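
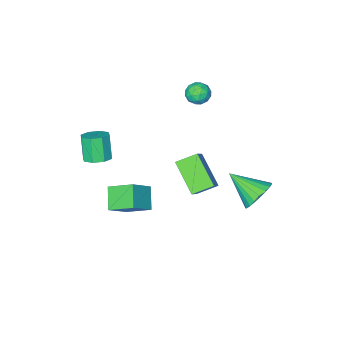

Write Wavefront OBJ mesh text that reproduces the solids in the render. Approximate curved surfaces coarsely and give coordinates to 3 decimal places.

v -2.372 -0.09 2.696
v -1.775 -0.121 2.343
v -1.985 -0.859 3.417
v -1.388 -0.89 3.064
v -1.549 -0.319 3.424
v -1.788 0.156 2.978
v -1.972 -1.136 2.782
v -2.211 -0.661 2.336
v -1.528 -0.768 2.396
v -1.267 -0.263 2.793
v -2.493 -0.717 2.967
v -2.232 -0.212 3.364
v -2.108 -0.039 2.456
v -1.652 -0.941 3.304
v -1.747 -0.606 3.516
v -1.396 -0.624 3.308
v -2.115 0.125 2.83
v -1.764 0.106 2.622
v -1.631 -0.009 3.258
v -1.996 -1.086 3.138
v -1.645 -1.105 2.93
v -2.364 -0.356 2.452
v -2.013 -0.374 2.244
v -2.129 -0.971 2.502
v -1.612 -0.437 2.279
v -1.384 -0.888 2.704
v -1.727 -1.033 2.537
v -1.868 -0.754 2.275
v -1.458 -0.14 2.513
v -1.23 -0.591 2.937
v -1.325 -0.256 3.149
v -1.465 0.023 2.887
v -1.313 -0.52 2.544
v -2.53 -0.389 2.823
v -2.302 -0.84 3.247
v -2.295 -1.003 2.873
v -2.435 -0.724 2.611
v -2.376 -0.092 3.056
v -2.148 -0.543 3.481
v -1.892 -0.226 3.485
v -2.033 0.053 3.223
v -2.447 -0.46 3.216
v 3.449 -1.48 -0.013
v 3.917 -2.024 -0.149
v 3.639 -2.583 1.137
v 3.171 -2.04 1.273
v 4.163 -1.585 0.095
v 3.886 -2.145 1.381
v 3.991 -1.085 0.275
v 3.714 -1.645 1.562
v 3.501 -0.817 0.287
v 3.224 -1.376 1.573
v 2.981 -0.937 0.123
v 2.703 -1.496 1.409
v 2.734 -1.375 -0.121
v 2.457 -1.935 1.165
v 2.906 -1.875 -0.302
v 2.629 -2.435 0.985
v 3.396 -2.144 -0.313
v 3.119 -2.703 0.973
v 0.929 -0.622 -3.072
v 2.11 -0.477 -2.078
v 1.528 0.248 -3.912
v 2.709 0.393 -2.919
v 1.631 -1.753 -3.741
v 2.812 -1.608 -2.748
v 2.23 -0.883 -4.582
v 3.411 -0.738 -3.588
v -2.228 3.924 -2.096
v -1.457 3.872 -2.683
v -1.572 2.416 -1.104
v -1.325 4.12 -2.394
v -1.35 4.334 -2.053
v -1.526 4.477 -1.719
v -1.823 4.524 -1.451
v -2.191 4.468 -1.294
v -2.564 4.317 -1.276
v -2.88 4.099 -1.4
v -3.083 3.85 -1.644
v -3.137 3.614 -1.967
v -3.035 3.431 -2.311
v -2.793 3.334 -2.619
v -2.453 3.338 -2.836
v -2.074 3.444 -2.925
v -1.722 3.633 -2.871
v -0.688 1.389 0.172
v 0.043 1.961 1.039
v -0.493 2.946 -1.019
v 0.238 3.517 -0.152
v 0.262 0.903 -0.308
v 0.993 1.474 0.559
v 0.457 2.459 -1.499
v 1.188 3.031 -0.632
f 1 38 17
f 38 12 41
f 17 41 6
f 38 41 17
f 1 17 13
f 17 6 18
f 13 18 2
f 17 18 13
f 1 13 22
f 13 2 23
f 22 23 8
f 13 23 22
f 1 22 34
f 22 8 37
f 34 37 11
f 22 37 34
f 1 34 38
f 34 11 42
f 38 42 12
f 34 42 38
f 2 18 29
f 18 6 32
f 29 32 10
f 18 32 29
f 6 41 19
f 41 12 40
f 19 40 5
f 41 40 19
f 12 42 39
f 42 11 35
f 39 35 3
f 42 35 39
f 11 37 36
f 37 8 24
f 36 24 7
f 37 24 36
f 8 23 28
f 23 2 25
f 28 25 9
f 23 25 28
f 4 30 16
f 30 10 31
f 16 31 5
f 30 31 16
f 4 16 14
f 16 5 15
f 14 15 3
f 16 15 14
f 4 14 21
f 14 3 20
f 21 20 7
f 14 20 21
f 4 21 26
f 21 7 27
f 26 27 9
f 21 27 26
f 4 26 30
f 26 9 33
f 30 33 10
f 26 33 30
f 5 31 19
f 31 10 32
f 19 32 6
f 31 32 19
f 3 15 39
f 15 5 40
f 39 40 12
f 15 40 39
f 7 20 36
f 20 3 35
f 36 35 11
f 20 35 36
f 9 27 28
f 27 7 24
f 28 24 8
f 27 24 28
f 10 33 29
f 33 9 25
f 29 25 2
f 33 25 29
f 44 43 47
f 44 47 45
f 45 47 48
f 45 48 46
f 47 43 49
f 47 49 48
f 48 49 50
f 48 50 46
f 49 43 51
f 49 51 50
f 50 51 52
f 50 52 46
f 51 43 53
f 51 53 52
f 52 53 54
f 52 54 46
f 53 43 55
f 53 55 54
f 54 55 56
f 54 56 46
f 55 43 57
f 55 57 56
f 56 57 58
f 56 58 46
f 57 43 59
f 57 59 58
f 58 59 60
f 58 60 46
f 59 43 44
f 59 44 60
f 60 44 45
f 60 45 46
f 62 64 61
f 65 62 61
f 61 64 63
f 63 65 61
f 62 68 64
f 66 62 65
f 66 68 62
f 64 68 63
f 67 65 63
f 63 68 67
f 67 66 65
f 68 66 67
f 70 69 72
f 70 72 71
f 72 69 73
f 72 73 71
f 73 69 74
f 73 74 71
f 74 69 75
f 74 75 71
f 75 69 76
f 75 76 71
f 76 69 77
f 76 77 71
f 77 69 78
f 77 78 71
f 78 69 79
f 78 79 71
f 79 69 80
f 79 80 71
f 80 69 81
f 80 81 71
f 81 69 82
f 81 82 71
f 82 69 83
f 82 83 71
f 83 69 84
f 83 84 71
f 84 69 85
f 84 85 71
f 85 69 70
f 85 70 71
f 87 89 86
f 90 87 86
f 86 89 88
f 88 90 86
f 87 93 89
f 91 87 90
f 91 93 87
f 89 93 88
f 92 90 88
f 88 93 92
f 92 91 90
f 93 91 92



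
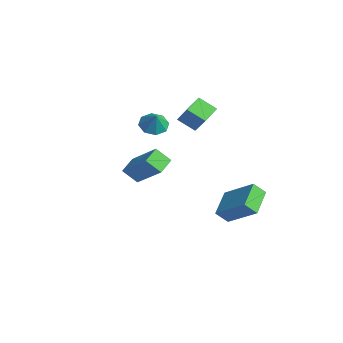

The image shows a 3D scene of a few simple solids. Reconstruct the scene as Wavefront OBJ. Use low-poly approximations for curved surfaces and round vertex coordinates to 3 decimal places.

v -1.653 -1.446 3.057
v -1.009 -1.615 2.614
v -1.087 -1.554 3.923
v -1.066 -1.016 2.726
v -1.466 -0.669 3.032
v -1.977 -0.776 3.353
v -2.298 -1.277 3.5
v -2.241 -1.876 3.389
v -1.84 -2.223 3.083
v -1.33 -2.115 2.762
v -4.643 1.94 2.127
v -3.654 2.055 3.302
v -3.945 2.66 1.469
v -2.956 2.776 2.643
v -4.044 0.984 1.717
v -3.055 1.1 2.891
v -3.346 1.705 1.058
v -2.357 1.82 2.233
v 1.521 1.238 -3.137
v 1.312 0.619 -2.475
v 0.396 2.317 -2.483
v 0.187 1.698 -1.82
v 3.073 2.082 -1.86
v 2.864 1.463 -1.197
v 1.948 3.161 -1.205
v 1.739 2.542 -0.543
v 1.903 -4.73 2.242
v 3.451 -4.165 3.607
v 1.312 -3.931 2.581
v 2.861 -3.365 3.945
v 2.319 -4.115 1.515
v 3.868 -3.549 2.879
v 1.729 -3.315 1.853
v 3.277 -2.75 3.218
f 2 1 4
f 2 4 3
f 4 1 5
f 4 5 3
f 5 1 6
f 5 6 3
f 6 1 7
f 6 7 3
f 7 1 8
f 7 8 3
f 8 1 9
f 8 9 3
f 9 1 10
f 9 10 3
f 10 1 2
f 10 2 3
f 12 14 11
f 15 12 11
f 11 14 13
f 13 15 11
f 12 18 14
f 16 12 15
f 16 18 12
f 14 18 13
f 17 15 13
f 13 18 17
f 17 16 15
f 18 16 17
f 20 22 19
f 23 20 19
f 19 22 21
f 21 23 19
f 20 26 22
f 24 20 23
f 24 26 20
f 22 26 21
f 25 23 21
f 21 26 25
f 25 24 23
f 26 24 25
f 28 30 27
f 31 28 27
f 27 30 29
f 29 31 27
f 28 34 30
f 32 28 31
f 32 34 28
f 30 34 29
f 33 31 29
f 29 34 33
f 33 32 31
f 34 32 33



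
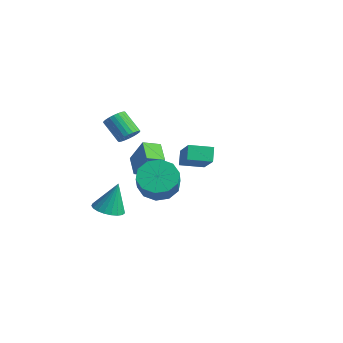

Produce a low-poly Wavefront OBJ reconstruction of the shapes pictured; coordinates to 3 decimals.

v -1.374 -0.886 0.413
v -0.547 -0.707 1.864
v -1.03 0.012 0.105
v -0.203 0.191 1.557
v -0.357 -1.451 -0.097
v 0.47 -1.272 1.355
v -0.013 -0.553 -0.404
v 0.814 -0.374 1.047
v -1.06 -2.577 -2.563
v -0.286 -3.011 -2.495
v -0.9 -2.023 -0.837
v -0.177 -2.678 -2.613
v -0.221 -2.327 -2.721
v -0.41 -2.019 -2.803
v -0.711 -1.808 -2.843
v -1.073 -1.73 -2.834
v -1.432 -1.798 -2.779
v -1.727 -2.001 -2.686
v -1.907 -2.304 -2.572
v -1.94 -2.654 -2.457
v -1.821 -2.991 -2.359
v -1.571 -3.256 -2.297
v -1.232 -3.404 -2.281
v -0.863 -3.409 -2.314
v -0.529 -3.27 -2.39
v -1.751 2.706 -1.554
v -2.188 3.159 -0.815
v -1.004 3.827 -1.8
v -1.44 4.28 -1.062
v -0.26 2 -0.238
v -0.696 2.453 0.5
v 0.488 3.121 -0.485
v 0.051 3.574 0.254
v 2.954 -2.544 1.061
v 3.821 -2.605 0.436
v 4.593 -3.297 1.575
v 3.726 -3.236 2.199
v 3.847 -2.032 0.767
v 4.618 -2.724 1.905
v 3.532 -1.656 1.209
v 4.303 -2.348 2.348
v 2.996 -1.618 1.595
v 3.768 -2.31 2.734
v 2.444 -1.934 1.777
v 3.216 -2.626 2.916
v 2.087 -2.483 1.685
v 2.859 -3.175 2.824
v 2.062 -3.056 1.355
v 2.833 -3.748 2.493
v 2.377 -3.432 0.912
v 3.148 -4.124 2.051
v 2.912 -3.47 0.526
v 3.684 -4.162 1.665
v 3.464 -3.154 0.344
v 4.236 -3.846 1.483
v -0.76 -1.396 2.455
v -0.33 -1.489 2.933
v -1.431 -1.577 3.904
v -1.86 -1.484 3.425
v -0.35 -1.236 2.933
v -1.451 -1.324 3.904
v -0.433 -1.008 2.86
v -1.533 -1.095 3.831
v -0.565 -0.839 2.726
v -1.665 -0.926 3.696
v -0.727 -0.754 2.55
v -1.827 -0.841 3.52
v -0.894 -0.768 2.359
v -1.994 -0.855 3.33
v -1.04 -0.877 2.183
v -2.141 -0.964 3.154
v -1.144 -1.065 2.049
v -2.245 -1.152 3.019
v -1.189 -1.303 1.976
v -2.29 -1.391 2.947
v -1.169 -1.556 1.976
v -2.27 -1.644 2.947
v -1.087 -1.785 2.049
v -2.187 -1.872 3.02
v -0.955 -1.954 2.184
v -2.055 -2.041 3.154
v -0.793 -2.039 2.36
v -1.893 -2.126 3.33
v -0.626 -2.025 2.55
v -1.726 -2.112 3.521
v -0.479 -1.916 2.726
v -1.58 -2.003 3.697
v -0.375 -1.728 2.861
v -1.476 -1.815 3.831
f 2 4 1
f 5 2 1
f 1 4 3
f 3 5 1
f 2 8 4
f 6 2 5
f 6 8 2
f 4 8 3
f 7 5 3
f 3 8 7
f 7 6 5
f 8 6 7
f 10 9 12
f 10 12 11
f 12 9 13
f 12 13 11
f 13 9 14
f 13 14 11
f 14 9 15
f 14 15 11
f 15 9 16
f 15 16 11
f 16 9 17
f 16 17 11
f 17 9 18
f 17 18 11
f 18 9 19
f 18 19 11
f 19 9 20
f 19 20 11
f 20 9 21
f 20 21 11
f 21 9 22
f 21 22 11
f 22 9 23
f 22 23 11
f 23 9 24
f 23 24 11
f 24 9 25
f 24 25 11
f 25 9 10
f 25 10 11
f 27 29 26
f 30 27 26
f 26 29 28
f 28 30 26
f 27 33 29
f 31 27 30
f 31 33 27
f 29 33 28
f 32 30 28
f 28 33 32
f 32 31 30
f 33 31 32
f 35 34 38
f 35 38 36
f 36 38 39
f 36 39 37
f 38 34 40
f 38 40 39
f 39 40 41
f 39 41 37
f 40 34 42
f 40 42 41
f 41 42 43
f 41 43 37
f 42 34 44
f 42 44 43
f 43 44 45
f 43 45 37
f 44 34 46
f 44 46 45
f 45 46 47
f 45 47 37
f 46 34 48
f 46 48 47
f 47 48 49
f 47 49 37
f 48 34 50
f 48 50 49
f 49 50 51
f 49 51 37
f 50 34 52
f 50 52 51
f 51 52 53
f 51 53 37
f 52 34 54
f 52 54 53
f 53 54 55
f 53 55 37
f 54 34 35
f 54 35 55
f 55 35 36
f 55 36 37
f 57 56 60
f 57 60 58
f 58 60 61
f 58 61 59
f 60 56 62
f 60 62 61
f 61 62 63
f 61 63 59
f 62 56 64
f 62 64 63
f 63 64 65
f 63 65 59
f 64 56 66
f 64 66 65
f 65 66 67
f 65 67 59
f 66 56 68
f 66 68 67
f 67 68 69
f 67 69 59
f 68 56 70
f 68 70 69
f 69 70 71
f 69 71 59
f 70 56 72
f 70 72 71
f 71 72 73
f 71 73 59
f 72 56 74
f 72 74 73
f 73 74 75
f 73 75 59
f 74 56 76
f 74 76 75
f 75 76 77
f 75 77 59
f 76 56 78
f 76 78 77
f 77 78 79
f 77 79 59
f 78 56 80
f 78 80 79
f 79 80 81
f 79 81 59
f 80 56 82
f 80 82 81
f 81 82 83
f 81 83 59
f 82 56 84
f 82 84 83
f 83 84 85
f 83 85 59
f 84 56 86
f 84 86 85
f 85 86 87
f 85 87 59
f 86 56 88
f 86 88 87
f 87 88 89
f 87 89 59
f 88 56 57
f 88 57 89
f 89 57 58
f 89 58 59



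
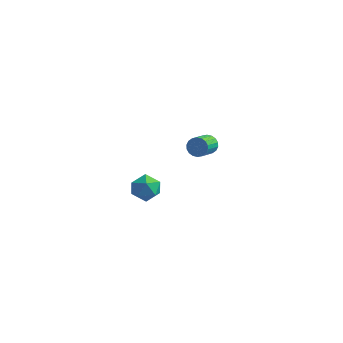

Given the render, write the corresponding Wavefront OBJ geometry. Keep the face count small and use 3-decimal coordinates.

v 2.335 3.355 -3.316
v 2.69 3.554 -2.889
v 2.681 2.423 -2.356
v 2.325 2.225 -2.784
v 2.45 3.601 -2.792
v 2.441 2.47 -2.26
v 2.188 3.6 -2.8
v 2.179 2.469 -2.267
v 1.954 3.55 -2.909
v 1.945 2.419 -2.377
v 1.796 3.462 -3.099
v 1.787 2.331 -2.567
v 1.745 3.353 -3.332
v 1.736 2.222 -2.8
v 1.81 3.244 -3.562
v 1.801 2.113 -3.03
v 1.979 3.157 -3.744
v 1.97 2.026 -3.211
v 2.219 3.11 -3.84
v 2.21 1.979 -3.308
v 2.481 3.111 -3.833
v 2.472 1.98 -3.3
v 2.715 3.161 -3.723
v 2.706 2.03 -3.191
v 2.873 3.249 -3.533
v 2.864 2.118 -3.001
v 2.924 3.358 -3.3
v 2.915 2.227 -2.768
v 2.859 3.467 -3.07
v 2.85 2.336 -2.538
v 2.591 -2.89 -1.615
v 3.162 -3.342 -1.237
v 1.998 -3.998 -2.043
v 2.569 -4.45 -1.665
v 2.024 -4.024 -1.224
v 2.39 -3.34 -0.959
v 2.77 -4 -2.321
v 3.136 -3.316 -2.056
v 3.272 -4.028 -1.673
v 2.811 -4.043 -0.995
v 2.349 -3.297 -2.285
v 1.888 -3.312 -1.607
f 2 1 5
f 2 5 3
f 3 5 6
f 3 6 4
f 5 1 7
f 5 7 6
f 6 7 8
f 6 8 4
f 7 1 9
f 7 9 8
f 8 9 10
f 8 10 4
f 9 1 11
f 9 11 10
f 10 11 12
f 10 12 4
f 11 1 13
f 11 13 12
f 12 13 14
f 12 14 4
f 13 1 15
f 13 15 14
f 14 15 16
f 14 16 4
f 15 1 17
f 15 17 16
f 16 17 18
f 16 18 4
f 17 1 19
f 17 19 18
f 18 19 20
f 18 20 4
f 19 1 21
f 19 21 20
f 20 21 22
f 20 22 4
f 21 1 23
f 21 23 22
f 22 23 24
f 22 24 4
f 23 1 25
f 23 25 24
f 24 25 26
f 24 26 4
f 25 1 27
f 25 27 26
f 26 27 28
f 26 28 4
f 27 1 29
f 27 29 28
f 28 29 30
f 28 30 4
f 29 1 2
f 29 2 30
f 30 2 3
f 30 3 4
f 31 42 36
f 31 36 32
f 31 32 38
f 31 38 41
f 31 41 42
f 32 36 40
f 36 42 35
f 42 41 33
f 41 38 37
f 38 32 39
f 34 40 35
f 34 35 33
f 34 33 37
f 34 37 39
f 34 39 40
f 35 40 36
f 33 35 42
f 37 33 41
f 39 37 38
f 40 39 32



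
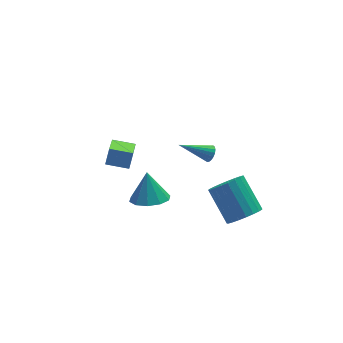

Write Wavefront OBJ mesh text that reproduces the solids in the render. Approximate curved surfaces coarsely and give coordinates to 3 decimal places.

v 1.724 -3.436 -0.702
v 2.55 -3.622 -0.25
v 2.162 -2.07 1.095
v 1.336 -1.884 0.642
v 2.664 -3.355 -0.524
v 2.276 -1.803 0.82
v 2.615 -3.103 -0.83
v 2.227 -1.551 0.515
v 2.413 -2.908 -1.113
v 2.024 -1.356 0.232
v 2.091 -2.804 -1.325
v 1.703 -1.252 0.019
v 1.706 -2.81 -1.43
v 1.317 -1.258 -0.085
v 1.324 -2.924 -1.409
v 0.935 -1.372 -0.064
v 1.011 -3.127 -1.266
v 0.623 -1.574 0.079
v 0.821 -3.382 -1.025
v 0.433 -1.83 0.32
v 0.788 -3.648 -0.728
v 0.4 -2.096 0.616
v 0.917 -3.876 -0.427
v 0.528 -2.324 0.917
v 1.185 -4.029 -0.174
v 0.796 -2.477 1.171
v 1.546 -4.079 -0.012
v 1.158 -2.527 1.333
v 1.938 -4.018 0.031
v 1.55 -2.466 1.376
v 2.293 -3.856 -0.053
v 1.905 -2.304 1.291
v -1.79 3.249 -1.404
v -2.432 1.738 -0.467
v -2.851 3.819 -1.213
v -3.494 2.309 -0.276
v -1.446 3.611 -0.584
v -2.089 2.101 0.353
v -2.508 4.182 -0.393
v -3.15 2.671 0.544
v 1.959 1.865 -0.916
v 2.227 1.933 -0.487
v 0.401 2.275 -0.004
v 2.227 2.14 -0.58
v 2.174 2.293 -0.74
v 2.078 2.361 -0.934
v 1.959 2.33 -1.124
v 1.839 2.208 -1.274
v 1.743 2.018 -1.352
v 1.69 1.797 -1.344
v 1.69 1.59 -1.251
v 1.743 1.438 -1.092
v 1.839 1.37 -0.897
v 1.958 1.4 -0.707
v 2.078 1.522 -0.557
v 2.174 1.712 -0.479
v -2.771 -2.388 1.392
v -2.024 -3.009 1.632
v -2.669 -1.712 2.828
v -1.777 -2.503 1.376
v -1.91 -1.953 1.127
v -2.371 -1.569 0.979
v -2.985 -1.498 0.989
v -3.517 -1.767 1.152
v -3.764 -2.273 1.408
v -3.631 -2.822 1.657
v -3.17 -3.206 1.805
v -2.556 -3.277 1.796
f 2 1 5
f 2 5 3
f 3 5 6
f 3 6 4
f 5 1 7
f 5 7 6
f 6 7 8
f 6 8 4
f 7 1 9
f 7 9 8
f 8 9 10
f 8 10 4
f 9 1 11
f 9 11 10
f 10 11 12
f 10 12 4
f 11 1 13
f 11 13 12
f 12 13 14
f 12 14 4
f 13 1 15
f 13 15 14
f 14 15 16
f 14 16 4
f 15 1 17
f 15 17 16
f 16 17 18
f 16 18 4
f 17 1 19
f 17 19 18
f 18 19 20
f 18 20 4
f 19 1 21
f 19 21 20
f 20 21 22
f 20 22 4
f 21 1 23
f 21 23 22
f 22 23 24
f 22 24 4
f 23 1 25
f 23 25 24
f 24 25 26
f 24 26 4
f 25 1 27
f 25 27 26
f 26 27 28
f 26 28 4
f 27 1 29
f 27 29 28
f 28 29 30
f 28 30 4
f 29 1 31
f 29 31 30
f 30 31 32
f 30 32 4
f 31 1 2
f 31 2 32
f 32 2 3
f 32 3 4
f 34 36 33
f 37 34 33
f 33 36 35
f 35 37 33
f 34 40 36
f 38 34 37
f 38 40 34
f 36 40 35
f 39 37 35
f 35 40 39
f 39 38 37
f 40 38 39
f 42 41 44
f 42 44 43
f 44 41 45
f 44 45 43
f 45 41 46
f 45 46 43
f 46 41 47
f 46 47 43
f 47 41 48
f 47 48 43
f 48 41 49
f 48 49 43
f 49 41 50
f 49 50 43
f 50 41 51
f 50 51 43
f 51 41 52
f 51 52 43
f 52 41 53
f 52 53 43
f 53 41 54
f 53 54 43
f 54 41 55
f 54 55 43
f 55 41 56
f 55 56 43
f 56 41 42
f 56 42 43
f 58 57 60
f 58 60 59
f 60 57 61
f 60 61 59
f 61 57 62
f 61 62 59
f 62 57 63
f 62 63 59
f 63 57 64
f 63 64 59
f 64 57 65
f 64 65 59
f 65 57 66
f 65 66 59
f 66 57 67
f 66 67 59
f 67 57 68
f 67 68 59
f 68 57 58
f 68 58 59



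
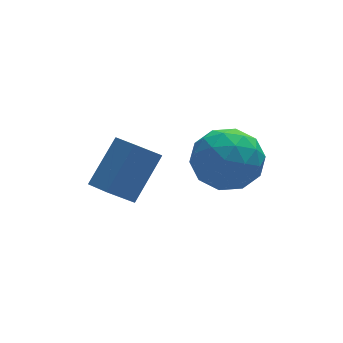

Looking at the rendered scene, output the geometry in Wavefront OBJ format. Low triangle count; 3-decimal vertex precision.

v 1.308 0.681 -0.597
v 2.08 0.018 -0.997
v 0.06 -0.458 -1.123
v 0.832 -1.121 -1.523
v 0.733 -0.986 -0.442
v 1.504 -0.282 -0.117
v 0.636 -0.158 -2.003
v 1.407 0.546 -1.678
v 1.665 -0.5 -1.866
v 1.725 -1.012 -0.901
v 0.415 0.572 -1.219
v 0.475 0.06 -0.254
v 1.804 0.449 -0.751
v 0.336 -0.889 -1.369
v 0.278 -0.81 -0.734
v 0.732 -1.199 -0.969
v 1.465 0.273 -0.234
v 1.919 -0.117 -0.469
v 1.127 -0.706 -0.143
v 0.221 -0.323 -1.651
v 0.675 -0.713 -1.886
v 1.408 0.759 -1.151
v 1.862 0.37 -1.386
v 1.013 0.266 -1.977
v 2.014 -0.245 -1.496
v 1.28 -0.914 -1.805
v 1.164 -0.348 -2.088
v 1.618 0.065 -1.897
v 2.049 -0.546 -0.929
v 1.315 -1.215 -1.238
v 1.257 -1.135 -0.603
v 1.71 -0.722 -0.412
v 1.805 -0.85 -1.44
v 0.825 0.775 -0.882
v 0.091 0.106 -1.191
v 0.43 0.282 -1.708
v 0.883 0.695 -1.517
v 0.86 0.474 -0.315
v 0.126 -0.195 -0.624
v 0.522 -0.505 -0.223
v 0.976 -0.092 -0.032
v 0.335 0.41 -0.68
v -2.209 0.247 -2.04
v -1.207 0.971 -0.816
v -2.509 1.136 -2.321
v -1.507 1.861 -1.097
v -1.413 0.299 -2.723
v -0.411 1.024 -1.499
v -1.713 1.189 -3.004
v -0.711 1.913 -1.78
f 1 38 17
f 38 12 41
f 17 41 6
f 38 41 17
f 1 17 13
f 17 6 18
f 13 18 2
f 17 18 13
f 1 13 22
f 13 2 23
f 22 23 8
f 13 23 22
f 1 22 34
f 22 8 37
f 34 37 11
f 22 37 34
f 1 34 38
f 34 11 42
f 38 42 12
f 34 42 38
f 2 18 29
f 18 6 32
f 29 32 10
f 18 32 29
f 6 41 19
f 41 12 40
f 19 40 5
f 41 40 19
f 12 42 39
f 42 11 35
f 39 35 3
f 42 35 39
f 11 37 36
f 37 8 24
f 36 24 7
f 37 24 36
f 8 23 28
f 23 2 25
f 28 25 9
f 23 25 28
f 4 30 16
f 30 10 31
f 16 31 5
f 30 31 16
f 4 16 14
f 16 5 15
f 14 15 3
f 16 15 14
f 4 14 21
f 14 3 20
f 21 20 7
f 14 20 21
f 4 21 26
f 21 7 27
f 26 27 9
f 21 27 26
f 4 26 30
f 26 9 33
f 30 33 10
f 26 33 30
f 5 31 19
f 31 10 32
f 19 32 6
f 31 32 19
f 3 15 39
f 15 5 40
f 39 40 12
f 15 40 39
f 7 20 36
f 20 3 35
f 36 35 11
f 20 35 36
f 9 27 28
f 27 7 24
f 28 24 8
f 27 24 28
f 10 33 29
f 33 9 25
f 29 25 2
f 33 25 29
f 44 46 43
f 47 44 43
f 43 46 45
f 45 47 43
f 44 50 46
f 48 44 47
f 48 50 44
f 46 50 45
f 49 47 45
f 45 50 49
f 49 48 47
f 50 48 49



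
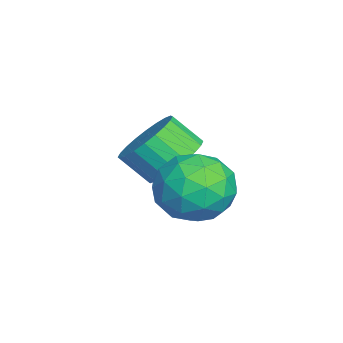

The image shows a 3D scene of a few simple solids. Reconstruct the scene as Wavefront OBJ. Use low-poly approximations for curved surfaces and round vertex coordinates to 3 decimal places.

v 0.347 3.909 2.237
v 1.019 3.349 1.48
v 0.261 2.371 3.3
v 0.933 1.811 2.543
v 1.374 2.665 3.186
v 1.427 3.616 2.529
v -0.147 2.104 2.251
v -0.094 3.055 1.594
v 0.714 2.233 1.489
v 1.654 2.58 2.067
v -0.374 3.14 2.713
v 0.566 3.487 3.291
v 0.691 3.764 1.765
v 0.589 1.956 3.015
v 0.849 2.458 3.392
v 1.243 2.129 2.948
v 0.93 3.921 2.382
v 1.325 3.592 1.937
v 1.534 3.19 2.94
v -0.045 2.128 2.843
v 0.35 1.799 2.398
v 0.037 3.591 1.832
v 0.431 3.262 1.388
v -0.254 2.53 1.84
v 0.906 2.779 1.326
v 0.855 1.875 1.95
v 0.221 2.047 1.778
v 0.252 2.606 1.392
v 1.459 2.983 1.666
v 1.408 2.079 2.29
v 1.667 2.581 2.668
v 1.698 3.14 2.282
v 1.279 2.327 1.67
v -0.128 3.641 2.49
v -0.179 2.737 3.114
v -0.418 2.58 2.498
v -0.387 3.139 2.112
v 0.425 3.845 2.83
v 0.374 2.941 3.454
v 1.028 3.114 3.388
v 1.059 3.673 3.002
v 0.001 3.393 3.11
v -1.438 2.278 2.101
v -0.597 1.807 1.835
v -0.801 0.991 2.634
v -1.642 1.462 2.899
v -0.465 2.047 2.113
v -0.669 1.231 2.912
v -0.482 2.322 2.39
v -0.686 1.506 3.189
v -0.644 2.59 2.622
v -0.848 1.774 3.421
v -0.927 2.811 2.775
v -1.131 1.995 3.574
v -1.288 2.95 2.825
v -1.492 2.134 3.624
v -1.672 2.987 2.765
v -1.876 2.172 3.564
v -2.02 2.917 2.604
v -2.224 2.101 3.403
v -2.279 2.749 2.366
v -2.483 1.933 3.165
v -2.411 2.509 2.088
v -2.615 1.693 2.887
v -2.394 2.234 1.811
v -2.598 1.418 2.61
v -2.232 1.966 1.579
v -2.436 1.15 2.378
v -1.949 1.745 1.426
v -2.153 0.929 2.225
v -1.588 1.606 1.376
v -1.792 0.79 2.175
v -1.204 1.568 1.436
v -1.408 0.753 2.235
v -0.856 1.639 1.597
v -1.06 0.823 2.396
f 1 38 17
f 38 12 41
f 17 41 6
f 38 41 17
f 1 17 13
f 17 6 18
f 13 18 2
f 17 18 13
f 1 13 22
f 13 2 23
f 22 23 8
f 13 23 22
f 1 22 34
f 22 8 37
f 34 37 11
f 22 37 34
f 1 34 38
f 34 11 42
f 38 42 12
f 34 42 38
f 2 18 29
f 18 6 32
f 29 32 10
f 18 32 29
f 6 41 19
f 41 12 40
f 19 40 5
f 41 40 19
f 12 42 39
f 42 11 35
f 39 35 3
f 42 35 39
f 11 37 36
f 37 8 24
f 36 24 7
f 37 24 36
f 8 23 28
f 23 2 25
f 28 25 9
f 23 25 28
f 4 30 16
f 30 10 31
f 16 31 5
f 30 31 16
f 4 16 14
f 16 5 15
f 14 15 3
f 16 15 14
f 4 14 21
f 14 3 20
f 21 20 7
f 14 20 21
f 4 21 26
f 21 7 27
f 26 27 9
f 21 27 26
f 4 26 30
f 26 9 33
f 30 33 10
f 26 33 30
f 5 31 19
f 31 10 32
f 19 32 6
f 31 32 19
f 3 15 39
f 15 5 40
f 39 40 12
f 15 40 39
f 7 20 36
f 20 3 35
f 36 35 11
f 20 35 36
f 9 27 28
f 27 7 24
f 28 24 8
f 27 24 28
f 10 33 29
f 33 9 25
f 29 25 2
f 33 25 29
f 44 43 47
f 44 47 45
f 45 47 48
f 45 48 46
f 47 43 49
f 47 49 48
f 48 49 50
f 48 50 46
f 49 43 51
f 49 51 50
f 50 51 52
f 50 52 46
f 51 43 53
f 51 53 52
f 52 53 54
f 52 54 46
f 53 43 55
f 53 55 54
f 54 55 56
f 54 56 46
f 55 43 57
f 55 57 56
f 56 57 58
f 56 58 46
f 57 43 59
f 57 59 58
f 58 59 60
f 58 60 46
f 59 43 61
f 59 61 60
f 60 61 62
f 60 62 46
f 61 43 63
f 61 63 62
f 62 63 64
f 62 64 46
f 63 43 65
f 63 65 64
f 64 65 66
f 64 66 46
f 65 43 67
f 65 67 66
f 66 67 68
f 66 68 46
f 67 43 69
f 67 69 68
f 68 69 70
f 68 70 46
f 69 43 71
f 69 71 70
f 70 71 72
f 70 72 46
f 71 43 73
f 71 73 72
f 72 73 74
f 72 74 46
f 73 43 75
f 73 75 74
f 74 75 76
f 74 76 46
f 75 43 44
f 75 44 76
f 76 44 45
f 76 45 46



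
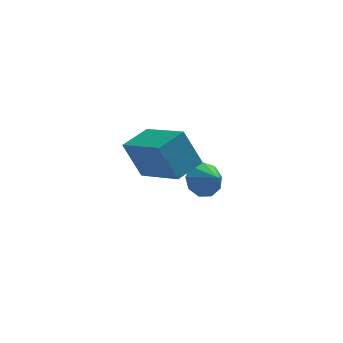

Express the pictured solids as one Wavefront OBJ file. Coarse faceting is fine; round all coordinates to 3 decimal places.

v -1.143 4.034 -2.426
v -0.399 4.43 -2.539
v -0.657 3.286 -1.854
v -0.659 4.629 -2.059
v -1.146 4.55 -1.751
v -1.631 4.229 -1.759
v -1.887 3.817 -2.079
v -1.795 3.507 -2.562
v -1.398 3.443 -2.982
v -0.881 3.656 -3.142
v -0.486 4.046 -2.967
v -2.636 -1.452 1.315
v -3.297 -1.205 2.817
v -3.833 0.163 0.523
v -4.494 0.41 2.025
v -1.686 -0.61 1.595
v -2.347 -0.363 3.097
v -2.883 1.005 0.803
v -3.544 1.252 2.305
f 2 1 4
f 2 4 3
f 4 1 5
f 4 5 3
f 5 1 6
f 5 6 3
f 6 1 7
f 6 7 3
f 7 1 8
f 7 8 3
f 8 1 9
f 8 9 3
f 9 1 10
f 9 10 3
f 10 1 11
f 10 11 3
f 11 1 2
f 11 2 3
f 13 15 12
f 16 13 12
f 12 15 14
f 14 16 12
f 13 19 15
f 17 13 16
f 17 19 13
f 15 19 14
f 18 16 14
f 14 19 18
f 18 17 16
f 19 17 18



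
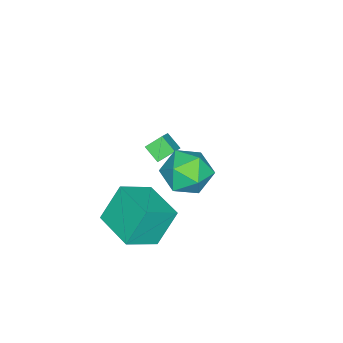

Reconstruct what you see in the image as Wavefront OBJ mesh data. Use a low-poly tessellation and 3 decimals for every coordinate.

v 3.046 2.093 2.219
v 3.808 1.268 2.721
v 1.592 1.492 3.439
v 2.354 0.667 3.941
v 2.538 1.869 4.131
v 3.436 2.24 3.376
v 1.964 0.52 2.784
v 2.862 0.891 2.029
v 3.139 0.296 3.07
v 3.494 1.129 3.902
v 1.906 1.631 2.258
v 2.261 2.464 3.09
v -2.585 -2.99 -1.727
v -3.128 -2.391 -1.156
v -2.319 -2.217 -2.285
v -2.861 -1.618 -1.714
v -1.619 -2.802 -1.006
v -2.161 -2.203 -0.435
v -1.352 -2.029 -1.564
v -1.895 -1.43 -0.993
v 0.493 -1.432 -1.452
v 1.873 -2.244 -0.466
v 1.585 0.409 -1.462
v 2.964 -0.404 -0.476
v 1.396 -1.976 -3.164
v 2.775 -2.789 -2.178
v 2.487 -0.136 -3.174
v 3.867 -0.948 -2.188
f 1 12 6
f 1 6 2
f 1 2 8
f 1 8 11
f 1 11 12
f 2 6 10
f 6 12 5
f 12 11 3
f 11 8 7
f 8 2 9
f 4 10 5
f 4 5 3
f 4 3 7
f 4 7 9
f 4 9 10
f 5 10 6
f 3 5 12
f 7 3 11
f 9 7 8
f 10 9 2
f 14 16 13
f 17 14 13
f 13 16 15
f 15 17 13
f 14 20 16
f 18 14 17
f 18 20 14
f 16 20 15
f 19 17 15
f 15 20 19
f 19 18 17
f 20 18 19
f 22 24 21
f 25 22 21
f 21 24 23
f 23 25 21
f 22 28 24
f 26 22 25
f 26 28 22
f 24 28 23
f 27 25 23
f 23 28 27
f 27 26 25
f 28 26 27



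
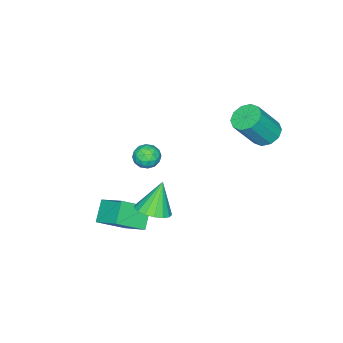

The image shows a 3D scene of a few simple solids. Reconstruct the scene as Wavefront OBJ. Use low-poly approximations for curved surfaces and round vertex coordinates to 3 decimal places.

v -3.299 3.34 1.639
v -2.706 3.999 1.484
v -1.607 3.418 3.226
v -2.201 2.76 3.381
v -3.109 4.204 1.807
v -2.011 3.623 3.549
v -3.586 4.079 2.066
v -2.487 3.498 3.808
v -3.953 3.672 2.161
v -2.854 3.092 3.904
v -4.07 3.139 2.058
v -2.971 2.558 3.8
v -3.893 2.682 1.794
v -2.794 2.101 3.536
v -3.489 2.477 1.471
v -2.391 1.896 3.213
v -3.013 2.602 1.212
v -1.914 2.021 2.954
v -2.646 3.008 1.116
v -1.547 2.428 2.859
v -2.529 3.542 1.22
v -1.43 2.961 2.962
v 3.275 0.885 -1.155
v 3.991 1.469 -0.83
v 2.465 0.915 0.575
v 3.666 1.768 -0.988
v 3.251 1.864 -1.183
v 2.841 1.736 -1.373
v 2.531 1.413 -1.512
v 2.391 0.969 -1.57
v 2.454 0.506 -1.532
v 2.704 0.129 -1.408
v 3.086 -0.074 -1.226
v 3.51 -0.058 -1.028
v 3.881 0.174 -0.859
v 4.113 0.569 -0.757
v 4.153 1.036 -0.747
v 1.278 -2.019 -3.764
v 1.61 -0.471 -2.825
v 2.265 -1.66 -4.705
v 2.597 -0.113 -3.766
v 2.563 -2.907 -2.754
v 2.895 -1.36 -1.815
v 3.55 -2.549 -3.695
v 3.882 -1.001 -2.756
v -2.452 -2.829 -3.136
v -1.642 -2.992 -3.222
v -2.538 -3.768 -2.178
v -1.728 -3.931 -2.264
v -1.974 -3.207 -1.938
v -1.921 -2.627 -2.53
v -2.259 -4.133 -2.87
v -2.206 -3.553 -3.462
v -1.523 -3.797 -3.058
v -1.347 -3.226 -2.482
v -2.833 -3.534 -2.918
v -2.657 -2.963 -2.342
v -2.039 -2.828 -3.263
v -2.141 -3.932 -2.137
v -2.285 -3.507 -1.945
v -1.809 -3.602 -1.996
v -2.203 -2.614 -2.856
v -1.727 -2.709 -2.907
v -1.923 -2.836 -2.152
v -2.453 -4.051 -2.493
v -1.977 -4.146 -2.544
v -2.371 -3.158 -3.404
v -1.895 -3.253 -3.455
v -2.257 -3.924 -3.248
v -1.493 -3.397 -3.217
v -1.544 -3.949 -2.654
v -1.856 -4.068 -3.01
v -1.825 -3.727 -3.358
v -1.39 -3.061 -2.879
v -1.44 -3.613 -2.315
v -1.585 -3.188 -2.124
v -1.554 -2.847 -2.472
v -1.32 -3.535 -2.782
v -2.74 -3.147 -3.085
v -2.79 -3.699 -2.521
v -2.626 -3.913 -2.928
v -2.595 -3.572 -3.276
v -2.636 -2.811 -2.746
v -2.687 -3.363 -2.183
v -2.355 -3.033 -2.042
v -2.324 -2.692 -2.39
v -2.86 -3.225 -2.618
f 2 1 5
f 2 5 3
f 3 5 6
f 3 6 4
f 5 1 7
f 5 7 6
f 6 7 8
f 6 8 4
f 7 1 9
f 7 9 8
f 8 9 10
f 8 10 4
f 9 1 11
f 9 11 10
f 10 11 12
f 10 12 4
f 11 1 13
f 11 13 12
f 12 13 14
f 12 14 4
f 13 1 15
f 13 15 14
f 14 15 16
f 14 16 4
f 15 1 17
f 15 17 16
f 16 17 18
f 16 18 4
f 17 1 19
f 17 19 18
f 18 19 20
f 18 20 4
f 19 1 21
f 19 21 20
f 20 21 22
f 20 22 4
f 21 1 2
f 21 2 22
f 22 2 3
f 22 3 4
f 24 23 26
f 24 26 25
f 26 23 27
f 26 27 25
f 27 23 28
f 27 28 25
f 28 23 29
f 28 29 25
f 29 23 30
f 29 30 25
f 30 23 31
f 30 31 25
f 31 23 32
f 31 32 25
f 32 23 33
f 32 33 25
f 33 23 34
f 33 34 25
f 34 23 35
f 34 35 25
f 35 23 36
f 35 36 25
f 36 23 37
f 36 37 25
f 37 23 24
f 37 24 25
f 39 41 38
f 42 39 38
f 38 41 40
f 40 42 38
f 39 45 41
f 43 39 42
f 43 45 39
f 41 45 40
f 44 42 40
f 40 45 44
f 44 43 42
f 45 43 44
f 46 83 62
f 83 57 86
f 62 86 51
f 83 86 62
f 46 62 58
f 62 51 63
f 58 63 47
f 62 63 58
f 46 58 67
f 58 47 68
f 67 68 53
f 58 68 67
f 46 67 79
f 67 53 82
f 79 82 56
f 67 82 79
f 46 79 83
f 79 56 87
f 83 87 57
f 79 87 83
f 47 63 74
f 63 51 77
f 74 77 55
f 63 77 74
f 51 86 64
f 86 57 85
f 64 85 50
f 86 85 64
f 57 87 84
f 87 56 80
f 84 80 48
f 87 80 84
f 56 82 81
f 82 53 69
f 81 69 52
f 82 69 81
f 53 68 73
f 68 47 70
f 73 70 54
f 68 70 73
f 49 75 61
f 75 55 76
f 61 76 50
f 75 76 61
f 49 61 59
f 61 50 60
f 59 60 48
f 61 60 59
f 49 59 66
f 59 48 65
f 66 65 52
f 59 65 66
f 49 66 71
f 66 52 72
f 71 72 54
f 66 72 71
f 49 71 75
f 71 54 78
f 75 78 55
f 71 78 75
f 50 76 64
f 76 55 77
f 64 77 51
f 76 77 64
f 48 60 84
f 60 50 85
f 84 85 57
f 60 85 84
f 52 65 81
f 65 48 80
f 81 80 56
f 65 80 81
f 54 72 73
f 72 52 69
f 73 69 53
f 72 69 73
f 55 78 74
f 78 54 70
f 74 70 47
f 78 70 74



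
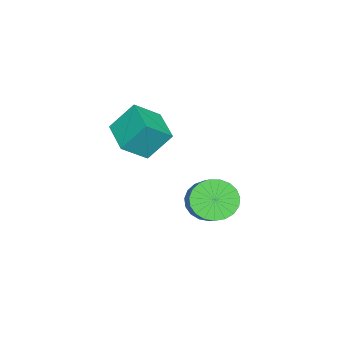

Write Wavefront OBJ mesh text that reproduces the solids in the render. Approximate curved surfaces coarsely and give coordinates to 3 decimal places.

v -3.578 1.306 -4.18
v -3.004 0.882 -4.585
v -2.049 1.431 -3.804
v -2.622 1.854 -3.4
v -3.021 1.17 -4.767
v -2.065 1.719 -3.986
v -3.134 1.481 -4.847
v -2.179 2.03 -4.067
v -3.324 1.762 -4.812
v -2.369 2.311 -4.032
v -3.558 1.964 -4.668
v -2.602 2.513 -3.888
v -3.795 2.053 -4.439
v -2.84 2.601 -3.659
v -3.995 2.012 -4.166
v -3.039 2.56 -3.386
v -4.122 1.849 -3.895
v -3.167 2.397 -3.115
v -4.156 1.592 -3.674
v -3.2 2.14 -2.893
v -4.089 1.285 -3.54
v -3.134 1.834 -2.759
v -3.934 0.982 -3.516
v -2.979 1.531 -2.736
v -3.718 0.735 -3.608
v -2.762 1.284 -2.827
v -3.477 0.587 -3.798
v -2.522 1.136 -3.018
v -3.253 0.563 -4.055
v -2.298 1.112 -3.274
v -3.086 0.667 -4.333
v -2.131 1.216 -3.553
v -2.117 -1.554 -0.481
v -2.479 -0.845 0.496
v -2.793 -0.939 -1.178
v -3.156 -0.23 -0.202
v -1.104 -0.71 -0.718
v -1.467 -0.001 0.258
v -1.781 -0.095 -1.416
v -2.143 0.614 -0.439
f 2 1 5
f 2 5 3
f 3 5 6
f 3 6 4
f 5 1 7
f 5 7 6
f 6 7 8
f 6 8 4
f 7 1 9
f 7 9 8
f 8 9 10
f 8 10 4
f 9 1 11
f 9 11 10
f 10 11 12
f 10 12 4
f 11 1 13
f 11 13 12
f 12 13 14
f 12 14 4
f 13 1 15
f 13 15 14
f 14 15 16
f 14 16 4
f 15 1 17
f 15 17 16
f 16 17 18
f 16 18 4
f 17 1 19
f 17 19 18
f 18 19 20
f 18 20 4
f 19 1 21
f 19 21 20
f 20 21 22
f 20 22 4
f 21 1 23
f 21 23 22
f 22 23 24
f 22 24 4
f 23 1 25
f 23 25 24
f 24 25 26
f 24 26 4
f 25 1 27
f 25 27 26
f 26 27 28
f 26 28 4
f 27 1 29
f 27 29 28
f 28 29 30
f 28 30 4
f 29 1 31
f 29 31 30
f 30 31 32
f 30 32 4
f 31 1 2
f 31 2 32
f 32 2 3
f 32 3 4
f 34 36 33
f 37 34 33
f 33 36 35
f 35 37 33
f 34 40 36
f 38 34 37
f 38 40 34
f 36 40 35
f 39 37 35
f 35 40 39
f 39 38 37
f 40 38 39



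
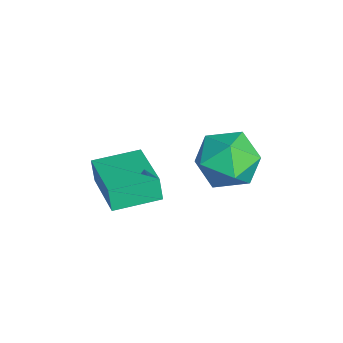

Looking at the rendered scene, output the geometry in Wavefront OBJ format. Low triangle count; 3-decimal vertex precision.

v -4.128 3.156 0.838
v -3.17 3.585 0.494
v -3.87 1.735 -0.214
v -2.912 2.164 -0.558
v -3.015 1.805 0.481
v -3.174 2.683 1.131
v -3.866 2.637 -0.851
v -4.025 3.515 -0.201
v -3.008 3.264 -0.55
v -2.482 2.75 0.273
v -4.558 2.57 0.007
v -4.032 2.056 0.83
v -4.162 -1.196 -1.186
v -4.331 -1.279 -0.378
v -4.497 0.294 -1.104
v -4.667 0.212 -0.296
v -2.253 -0.792 -0.744
v -2.423 -0.874 0.064
v -2.589 0.699 -0.662
v -2.758 0.616 0.146
f 1 12 6
f 1 6 2
f 1 2 8
f 1 8 11
f 1 11 12
f 2 6 10
f 6 12 5
f 12 11 3
f 11 8 7
f 8 2 9
f 4 10 5
f 4 5 3
f 4 3 7
f 4 7 9
f 4 9 10
f 5 10 6
f 3 5 12
f 7 3 11
f 9 7 8
f 10 9 2
f 14 16 13
f 17 14 13
f 13 16 15
f 15 17 13
f 14 20 16
f 18 14 17
f 18 20 14
f 16 20 15
f 19 17 15
f 15 20 19
f 19 18 17
f 20 18 19



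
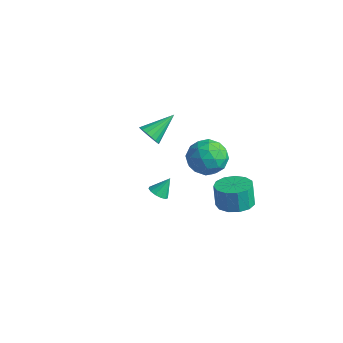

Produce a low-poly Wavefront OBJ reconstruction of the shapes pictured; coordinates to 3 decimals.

v -0.263 0.282 0.616
v 0.5 1.046 0.531
v 0.98 -0.946 0.749
v 1.743 -0.182 0.664
v 1.125 -0.234 1.552
v 0.357 0.524 1.47
v 1.123 -0.424 -0.19
v 0.355 0.334 -0.272
v 1.357 0.609 0.033
v 1.358 0.727 1.11
v 0.122 -0.627 0.17
v 0.123 -0.509 1.247
v 0.009 0.771 0.562
v 1.471 -0.671 0.718
v 1.108 -0.702 1.24
v 1.556 -0.253 1.19
v -0.075 0.465 1.114
v 0.373 0.914 1.064
v 0.741 0.162 1.664
v 1.107 -0.814 0.216
v 1.555 -0.365 0.166
v -0.076 0.353 0.09
v 0.372 0.802 0.04
v 0.739 -0.062 -0.384
v 0.961 0.964 0.22
v 1.692 0.242 0.298
v 1.328 0.1 -0.204
v 0.876 0.546 -0.253
v 0.962 1.033 0.852
v 1.693 0.312 0.93
v 1.33 0.281 1.452
v 0.878 0.727 1.404
v 1.466 0.777 0.56
v -0.213 -0.212 0.35
v 0.518 -0.933 0.428
v 0.602 -0.627 -0.124
v 0.15 -0.181 -0.172
v -0.212 -0.142 0.982
v 0.519 -0.864 1.06
v 0.604 -0.446 1.533
v 0.152 0 1.484
v 0.014 -0.677 0.72
v 2.95 -0.265 -1.198
v 3.867 -0.269 -0.996
v 3.608 -0.159 0.181
v 2.69 -0.155 -0.022
v 3.734 0.238 -1.073
v 3.475 0.348 0.104
v 3.351 0.585 -1.189
v 3.092 0.695 -0.013
v 2.841 0.662 -1.309
v 2.582 0.772 -0.132
v 2.365 0.445 -1.393
v 2.106 0.555 -0.216
v 2.075 0.002 -1.416
v 1.816 0.112 -0.239
v 2.063 -0.525 -1.369
v 1.804 -0.415 -0.193
v 2.332 -0.97 -1.269
v 2.073 -0.86 -0.092
v 2.797 -1.191 -1.146
v 2.538 -1.081 0.031
v 3.311 -1.118 -1.039
v 3.052 -1.008 0.138
v 3.71 -0.774 -0.984
v 3.451 -0.664 0.193
v -3.391 0.143 -0.452
v -2.718 0.13 -0.603
v -3.169 1.637 0.412
v -2.853 0.296 -0.855
v -3.111 0.427 -1.015
v -3.433 0.492 -1.045
v -3.745 0.478 -0.94
v -3.977 0.387 -0.723
v -4.074 0.24 -0.444
v -4.015 0.071 -0.166
v -3.813 -0.082 0.046
v -3.514 -0.183 0.144
v -3.187 -0.209 0.105
v -2.907 -0.155 -0.061
v -2.738 -0.033 -0.316
v 1.211 -3.595 0.635
v 1.735 -3.634 0.561
v 1.369 -2.985 1.425
v 1.645 -3.401 0.399
v 1.417 -3.228 0.312
v 1.124 -3.172 0.327
v 0.859 -3.25 0.44
v 0.706 -3.438 0.615
v 0.713 -3.675 0.796
v 0.879 -3.887 0.926
v 1.15 -4.005 0.964
v 1.441 -3.994 0.897
v 1.659 -3.856 0.747
f 1 38 17
f 38 12 41
f 17 41 6
f 38 41 17
f 1 17 13
f 17 6 18
f 13 18 2
f 17 18 13
f 1 13 22
f 13 2 23
f 22 23 8
f 13 23 22
f 1 22 34
f 22 8 37
f 34 37 11
f 22 37 34
f 1 34 38
f 34 11 42
f 38 42 12
f 34 42 38
f 2 18 29
f 18 6 32
f 29 32 10
f 18 32 29
f 6 41 19
f 41 12 40
f 19 40 5
f 41 40 19
f 12 42 39
f 42 11 35
f 39 35 3
f 42 35 39
f 11 37 36
f 37 8 24
f 36 24 7
f 37 24 36
f 8 23 28
f 23 2 25
f 28 25 9
f 23 25 28
f 4 30 16
f 30 10 31
f 16 31 5
f 30 31 16
f 4 16 14
f 16 5 15
f 14 15 3
f 16 15 14
f 4 14 21
f 14 3 20
f 21 20 7
f 14 20 21
f 4 21 26
f 21 7 27
f 26 27 9
f 21 27 26
f 4 26 30
f 26 9 33
f 30 33 10
f 26 33 30
f 5 31 19
f 31 10 32
f 19 32 6
f 31 32 19
f 3 15 39
f 15 5 40
f 39 40 12
f 15 40 39
f 7 20 36
f 20 3 35
f 36 35 11
f 20 35 36
f 9 27 28
f 27 7 24
f 28 24 8
f 27 24 28
f 10 33 29
f 33 9 25
f 29 25 2
f 33 25 29
f 44 43 47
f 44 47 45
f 45 47 48
f 45 48 46
f 47 43 49
f 47 49 48
f 48 49 50
f 48 50 46
f 49 43 51
f 49 51 50
f 50 51 52
f 50 52 46
f 51 43 53
f 51 53 52
f 52 53 54
f 52 54 46
f 53 43 55
f 53 55 54
f 54 55 56
f 54 56 46
f 55 43 57
f 55 57 56
f 56 57 58
f 56 58 46
f 57 43 59
f 57 59 58
f 58 59 60
f 58 60 46
f 59 43 61
f 59 61 60
f 60 61 62
f 60 62 46
f 61 43 63
f 61 63 62
f 62 63 64
f 62 64 46
f 63 43 65
f 63 65 64
f 64 65 66
f 64 66 46
f 65 43 44
f 65 44 66
f 66 44 45
f 66 45 46
f 68 67 70
f 68 70 69
f 70 67 71
f 70 71 69
f 71 67 72
f 71 72 69
f 72 67 73
f 72 73 69
f 73 67 74
f 73 74 69
f 74 67 75
f 74 75 69
f 75 67 76
f 75 76 69
f 76 67 77
f 76 77 69
f 77 67 78
f 77 78 69
f 78 67 79
f 78 79 69
f 79 67 80
f 79 80 69
f 80 67 81
f 80 81 69
f 81 67 68
f 81 68 69
f 83 82 85
f 83 85 84
f 85 82 86
f 85 86 84
f 86 82 87
f 86 87 84
f 87 82 88
f 87 88 84
f 88 82 89
f 88 89 84
f 89 82 90
f 89 90 84
f 90 82 91
f 90 91 84
f 91 82 92
f 91 92 84
f 92 82 93
f 92 93 84
f 93 82 94
f 93 94 84
f 94 82 83
f 94 83 84



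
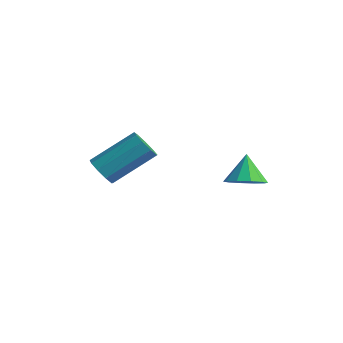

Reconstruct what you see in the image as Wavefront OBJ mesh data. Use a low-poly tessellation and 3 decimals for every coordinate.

v -0.529 0.223 -3.268
v 0.076 0.148 -3.593
v 0.893 1.642 -2.416
v 0.289 1.717 -2.092
v -0.188 0.469 -3.816
v 0.629 1.962 -2.639
v -0.612 0.674 -3.784
v 0.205 2.168 -2.607
v -0.996 0.669 -3.51
v -0.179 2.163 -2.333
v -1.162 0.455 -3.123
v -0.345 1.949 -1.946
v -1.031 0.133 -2.805
v -0.214 1.626 -1.628
v -0.665 -0.148 -2.703
v 0.152 1.346 -1.526
v -0.236 -0.255 -2.866
v 0.582 1.239 -1.689
v 0.057 -0.138 -3.217
v 0.875 1.356 -2.04
v 4.119 2.848 -3.08
v 4.682 2.471 -2.654
v 3.681 3.392 -2.02
v 4.867 2.905 -2.8
v 4.766 3.318 -3.054
v 4.419 3.551 -3.317
v 3.957 3.515 -3.49
v 3.557 3.225 -3.506
v 3.372 2.791 -3.36
v 3.473 2.378 -3.107
v 3.82 2.145 -2.843
v 4.282 2.18 -2.67
f 2 1 5
f 2 5 3
f 3 5 6
f 3 6 4
f 5 1 7
f 5 7 6
f 6 7 8
f 6 8 4
f 7 1 9
f 7 9 8
f 8 9 10
f 8 10 4
f 9 1 11
f 9 11 10
f 10 11 12
f 10 12 4
f 11 1 13
f 11 13 12
f 12 13 14
f 12 14 4
f 13 1 15
f 13 15 14
f 14 15 16
f 14 16 4
f 15 1 17
f 15 17 16
f 16 17 18
f 16 18 4
f 17 1 19
f 17 19 18
f 18 19 20
f 18 20 4
f 19 1 2
f 19 2 20
f 20 2 3
f 20 3 4
f 22 21 24
f 22 24 23
f 24 21 25
f 24 25 23
f 25 21 26
f 25 26 23
f 26 21 27
f 26 27 23
f 27 21 28
f 27 28 23
f 28 21 29
f 28 29 23
f 29 21 30
f 29 30 23
f 30 21 31
f 30 31 23
f 31 21 32
f 31 32 23
f 32 21 22
f 32 22 23



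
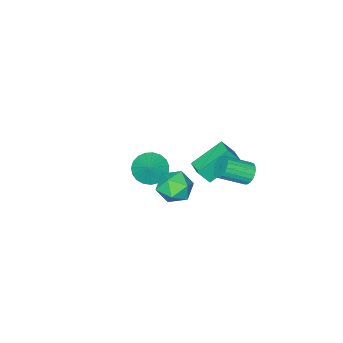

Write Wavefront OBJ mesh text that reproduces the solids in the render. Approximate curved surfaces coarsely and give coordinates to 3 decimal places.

v -3.385 -0.708 -3.914
v -5.009 -0.033 -2.678
v -2.921 0.168 -3.783
v -4.545 0.843 -2.547
v -2.835 -1.143 -2.953
v -4.459 -0.468 -1.717
v -2.371 -0.267 -2.822
v -3.995 0.408 -1.586
v -1.994 -3.355 -4.3
v -1.337 -4.148 -4.309
v -1.366 -2.845 -3.44
v -1.16 -3.883 -4.595
v -1.128 -3.526 -4.83
v -1.245 -3.14 -4.974
v -1.492 -2.791 -5.001
v -1.826 -2.54 -4.906
v -2.188 -2.429 -4.707
v -2.517 -2.479 -4.437
v -2.756 -2.68 -4.144
v -2.863 -2.997 -3.877
v -2.819 -3.377 -3.684
v -2.633 -3.753 -3.597
v -2.336 -4.06 -3.631
v -1.98 -4.245 -3.781
v -1.627 -4.276 -4.021
v 1.918 3.543 1.896
v 2.692 3.874 2.472
v 2.848 2.286 1.368
v 3.622 2.617 1.944
v 2.788 2.229 2.385
v 2.213 3.005 2.711
v 3.327 3.155 1.129
v 2.752 3.931 1.455
v 3.563 3.634 1.998
v 3.23 3.062 2.774
v 2.31 3.098 1.066
v 1.977 2.526 1.842
v -3.269 2.54 -1.646
v -2.944 2.424 -2.244
v -1.766 1.544 -1.431
v -2.091 1.66 -0.834
v -2.822 2.668 -2.156
v -1.644 1.789 -1.344
v -2.778 2.89 -1.98
v -1.599 2.011 -1.168
v -2.818 3.052 -1.746
v -1.639 2.172 -0.934
v -2.936 3.125 -1.495
v -1.758 2.246 -0.683
v -3.112 3.097 -1.27
v -1.934 2.217 -0.458
v -3.315 2.972 -1.11
v -2.137 2.093 -0.298
v -3.511 2.773 -1.043
v -2.332 1.894 -0.231
v -3.664 2.533 -1.08
v -2.485 1.654 -0.268
v -3.749 2.295 -1.215
v -2.57 1.415 -0.403
v -3.751 2.099 -1.424
v -2.573 1.219 -0.612
v -3.67 1.979 -1.672
v -2.492 1.099 -0.86
v -3.52 1.956 -1.915
v -2.341 1.076 -1.103
v -3.326 2.034 -2.112
v -2.147 1.154 -1.3
v -3.122 2.199 -2.228
v -1.944 1.32 -1.416
f 2 4 1
f 5 2 1
f 1 4 3
f 3 5 1
f 2 8 4
f 6 2 5
f 6 8 2
f 4 8 3
f 7 5 3
f 3 8 7
f 7 6 5
f 8 6 7
f 10 9 12
f 10 12 11
f 12 9 13
f 12 13 11
f 13 9 14
f 13 14 11
f 14 9 15
f 14 15 11
f 15 9 16
f 15 16 11
f 16 9 17
f 16 17 11
f 17 9 18
f 17 18 11
f 18 9 19
f 18 19 11
f 19 9 20
f 19 20 11
f 20 9 21
f 20 21 11
f 21 9 22
f 21 22 11
f 22 9 23
f 22 23 11
f 23 9 24
f 23 24 11
f 24 9 25
f 24 25 11
f 25 9 10
f 25 10 11
f 26 37 31
f 26 31 27
f 26 27 33
f 26 33 36
f 26 36 37
f 27 31 35
f 31 37 30
f 37 36 28
f 36 33 32
f 33 27 34
f 29 35 30
f 29 30 28
f 29 28 32
f 29 32 34
f 29 34 35
f 30 35 31
f 28 30 37
f 32 28 36
f 34 32 33
f 35 34 27
f 39 38 42
f 39 42 40
f 40 42 43
f 40 43 41
f 42 38 44
f 42 44 43
f 43 44 45
f 43 45 41
f 44 38 46
f 44 46 45
f 45 46 47
f 45 47 41
f 46 38 48
f 46 48 47
f 47 48 49
f 47 49 41
f 48 38 50
f 48 50 49
f 49 50 51
f 49 51 41
f 50 38 52
f 50 52 51
f 51 52 53
f 51 53 41
f 52 38 54
f 52 54 53
f 53 54 55
f 53 55 41
f 54 38 56
f 54 56 55
f 55 56 57
f 55 57 41
f 56 38 58
f 56 58 57
f 57 58 59
f 57 59 41
f 58 38 60
f 58 60 59
f 59 60 61
f 59 61 41
f 60 38 62
f 60 62 61
f 61 62 63
f 61 63 41
f 62 38 64
f 62 64 63
f 63 64 65
f 63 65 41
f 64 38 66
f 64 66 65
f 65 66 67
f 65 67 41
f 66 38 68
f 66 68 67
f 67 68 69
f 67 69 41
f 68 38 39
f 68 39 69
f 69 39 40
f 69 40 41



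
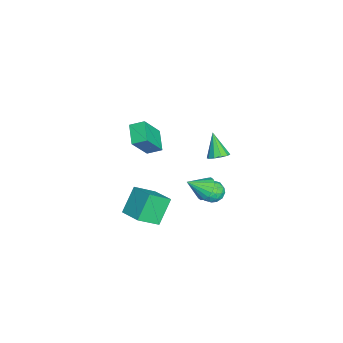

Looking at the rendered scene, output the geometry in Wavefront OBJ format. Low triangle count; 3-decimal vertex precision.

v 1.871 -0.757 1.953
v 0.561 -0.991 2.553
v 1.896 0.156 2.362
v 0.585 -0.078 2.961
v 2.835 -1.582 3.739
v 1.524 -1.816 4.338
v 2.859 -0.669 4.147
v 1.549 -0.903 4.747
v 1.541 -2.351 -4.323
v 0.402 -1.69 -2.843
v 0.87 -1.09 -5.402
v -0.268 -0.429 -3.923
v 2.748 -1.311 -3.857
v 1.61 -0.65 -2.378
v 2.078 -0.05 -4.937
v 0.939 0.611 -3.457
v 0.879 2.737 -2.334
v 1.324 3.234 -1.775
v 1.101 1.583 -1.486
v 0.96 3.26 -1.644
v 0.581 3.183 -1.649
v 0.261 3.018 -1.79
v 0.063 2.797 -2.039
v 0.026 2.564 -2.346
v 0.159 2.366 -2.651
v 0.434 2.241 -2.893
v 0.797 2.215 -3.025
v 1.177 2.292 -3.019
v 1.497 2.457 -2.878
v 1.695 2.678 -2.629
v 1.731 2.91 -2.322
v 1.599 3.109 -2.017
v -0.402 3.892 -3.926
v 0.107 3.393 -4.411
v -1.127 2.767 -3.529
v -0.618 2.268 -4.014
v -0.303 2.646 -3.306
v 0.145 3.34 -3.551
v -1.165 2.82 -4.389
v -0.717 3.514 -4.634
v -0.365 2.73 -4.697
v 0.168 2.622 -4.028
v -1.188 3.538 -3.912
v -0.655 3.43 -3.243
v -0.084 3.741 -4.203
v -0.936 2.419 -3.737
v -0.751 2.641 -3.321
v -0.452 2.348 -3.606
v -0.061 3.71 -3.698
v 0.238 3.417 -3.983
v -0.003 2.978 -3.334
v -1.258 2.743 -3.957
v -0.959 2.45 -4.242
v -0.568 3.812 -4.334
v -0.269 3.519 -4.619
v -1.017 3.182 -4.606
v -0.062 3.058 -4.657
v -0.488 2.397 -4.424
v -0.81 2.721 -4.644
v -0.547 3.13 -4.788
v 0.251 2.995 -4.263
v -0.175 2.334 -4.03
v 0.01 2.556 -3.614
v 0.274 2.964 -3.758
v -0.026 2.605 -4.432
v -0.845 3.826 -3.91
v -1.271 3.165 -3.677
v -1.294 3.196 -4.182
v -1.03 3.604 -4.326
v -0.532 3.763 -3.516
v -0.958 3.102 -3.283
v -0.473 3.03 -3.152
v -0.21 3.439 -3.296
v -0.994 3.555 -3.508
v 1.605 3.488 1.642
v 2.01 2.917 1.763
v 0.635 3.092 3.018
v 2.183 3.256 1.982
v 2.136 3.683 2.072
v 1.886 4.035 1.997
v 1.528 4.179 1.787
v 1.2 4.059 1.521
v 1.027 3.721 1.301
v 1.074 3.294 1.212
v 1.325 2.941 1.287
v 1.682 2.797 1.497
f 2 4 1
f 5 2 1
f 1 4 3
f 3 5 1
f 2 8 4
f 6 2 5
f 6 8 2
f 4 8 3
f 7 5 3
f 3 8 7
f 7 6 5
f 8 6 7
f 10 12 9
f 13 10 9
f 9 12 11
f 11 13 9
f 10 16 12
f 14 10 13
f 14 16 10
f 12 16 11
f 15 13 11
f 11 16 15
f 15 14 13
f 16 14 15
f 18 17 20
f 18 20 19
f 20 17 21
f 20 21 19
f 21 17 22
f 21 22 19
f 22 17 23
f 22 23 19
f 23 17 24
f 23 24 19
f 24 17 25
f 24 25 19
f 25 17 26
f 25 26 19
f 26 17 27
f 26 27 19
f 27 17 28
f 27 28 19
f 28 17 29
f 28 29 19
f 29 17 30
f 29 30 19
f 30 17 31
f 30 31 19
f 31 17 32
f 31 32 19
f 32 17 18
f 32 18 19
f 33 70 49
f 70 44 73
f 49 73 38
f 70 73 49
f 33 49 45
f 49 38 50
f 45 50 34
f 49 50 45
f 33 45 54
f 45 34 55
f 54 55 40
f 45 55 54
f 33 54 66
f 54 40 69
f 66 69 43
f 54 69 66
f 33 66 70
f 66 43 74
f 70 74 44
f 66 74 70
f 34 50 61
f 50 38 64
f 61 64 42
f 50 64 61
f 38 73 51
f 73 44 72
f 51 72 37
f 73 72 51
f 44 74 71
f 74 43 67
f 71 67 35
f 74 67 71
f 43 69 68
f 69 40 56
f 68 56 39
f 69 56 68
f 40 55 60
f 55 34 57
f 60 57 41
f 55 57 60
f 36 62 48
f 62 42 63
f 48 63 37
f 62 63 48
f 36 48 46
f 48 37 47
f 46 47 35
f 48 47 46
f 36 46 53
f 46 35 52
f 53 52 39
f 46 52 53
f 36 53 58
f 53 39 59
f 58 59 41
f 53 59 58
f 36 58 62
f 58 41 65
f 62 65 42
f 58 65 62
f 37 63 51
f 63 42 64
f 51 64 38
f 63 64 51
f 35 47 71
f 47 37 72
f 71 72 44
f 47 72 71
f 39 52 68
f 52 35 67
f 68 67 43
f 52 67 68
f 41 59 60
f 59 39 56
f 60 56 40
f 59 56 60
f 42 65 61
f 65 41 57
f 61 57 34
f 65 57 61
f 76 75 78
f 76 78 77
f 78 75 79
f 78 79 77
f 79 75 80
f 79 80 77
f 80 75 81
f 80 81 77
f 81 75 82
f 81 82 77
f 82 75 83
f 82 83 77
f 83 75 84
f 83 84 77
f 84 75 85
f 84 85 77
f 85 75 86
f 85 86 77
f 86 75 76
f 86 76 77



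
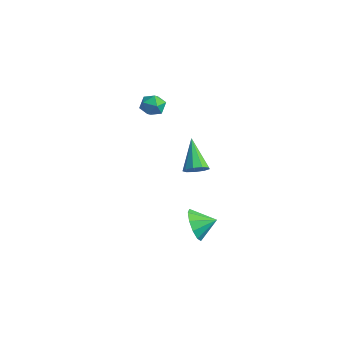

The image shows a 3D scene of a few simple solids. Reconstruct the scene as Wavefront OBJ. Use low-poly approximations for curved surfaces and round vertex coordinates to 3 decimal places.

v -0.715 -3.069 2.997
v -0.457 -2.706 3.529
v 0.217 -3.694 2.971
v 0.475 -3.331 3.503
v -0.065 -3.755 3.603
v -0.641 -3.369 3.618
v 0.401 -3.031 2.882
v -0.175 -2.645 2.897
v 0.233 -2.682 3.457
v -0.055 -3.13 3.903
v -0.185 -3.27 2.597
v -0.473 -3.718 3.043
v 3.556 -3.172 -2.999
v 4.127 -3.217 -3.757
v 4.124 -2.348 -2.621
v 3.684 -2.853 -3.885
v 3.192 -2.611 -3.674
v 2.839 -2.584 -3.206
v 2.761 -2.781 -2.658
v 2.985 -3.128 -2.241
v 3.428 -3.491 -2.114
v 3.92 -3.733 -2.324
v 4.273 -3.76 -2.793
v 4.352 -3.563 -3.34
v 3.845 -3.308 0.951
v 4.27 -2.902 1.178
v 2.675 -2.832 2.289
v 4.018 -2.705 0.888
v 3.686 -2.79 0.628
v 3.427 -3.118 0.519
v 3.364 -3.534 0.611
v 3.526 -3.844 0.863
v 3.837 -3.903 1.155
v 4.151 -3.684 1.352
v 4.322 -3.289 1.361
f 1 12 6
f 1 6 2
f 1 2 8
f 1 8 11
f 1 11 12
f 2 6 10
f 6 12 5
f 12 11 3
f 11 8 7
f 8 2 9
f 4 10 5
f 4 5 3
f 4 3 7
f 4 7 9
f 4 9 10
f 5 10 6
f 3 5 12
f 7 3 11
f 9 7 8
f 10 9 2
f 14 13 16
f 14 16 15
f 16 13 17
f 16 17 15
f 17 13 18
f 17 18 15
f 18 13 19
f 18 19 15
f 19 13 20
f 19 20 15
f 20 13 21
f 20 21 15
f 21 13 22
f 21 22 15
f 22 13 23
f 22 23 15
f 23 13 24
f 23 24 15
f 24 13 14
f 24 14 15
f 26 25 28
f 26 28 27
f 28 25 29
f 28 29 27
f 29 25 30
f 29 30 27
f 30 25 31
f 30 31 27
f 31 25 32
f 31 32 27
f 32 25 33
f 32 33 27
f 33 25 34
f 33 34 27
f 34 25 35
f 34 35 27
f 35 25 26
f 35 26 27



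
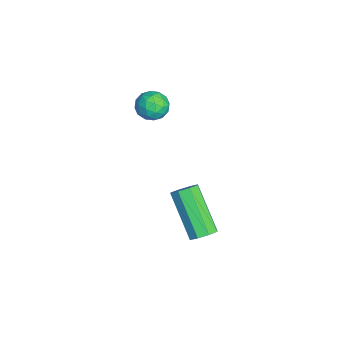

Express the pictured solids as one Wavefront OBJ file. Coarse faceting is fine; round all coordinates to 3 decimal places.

v 4.074 3.1 -4.276
v 4.501 2.859 -3.985
v 3.132 2.218 -2.513
v 2.706 2.46 -2.804
v 4.433 3.273 -3.868
v 3.064 2.632 -2.396
v 4.155 3.587 -3.99
v 2.786 2.946 -2.518
v 3.83 3.615 -4.279
v 2.461 2.974 -2.807
v 3.648 3.342 -4.567
v 2.279 2.701 -3.095
v 3.716 2.928 -4.684
v 2.347 2.287 -3.212
v 3.994 2.614 -4.562
v 2.625 1.973 -3.09
v 4.319 2.586 -4.273
v 2.95 1.945 -2.801
v 1.049 2.008 0.763
v 1.6 1.756 1.078
v 0.74 0.984 0.482
v 1.291 0.732 0.797
v 0.787 1.012 1.163
v 0.978 1.645 1.337
v 1.362 1.095 0.223
v 1.553 1.728 0.397
v 1.794 1.191 0.744
v 1.438 1.14 1.325
v 0.902 1.6 0.235
v 0.546 1.549 0.816
v 1.352 1.972 0.945
v 0.988 0.768 0.615
v 0.692 0.933 0.83
v 1.016 0.784 1.016
v 0.986 1.907 1.097
v 1.31 1.758 1.282
v 0.832 1.321 1.333
v 1.03 0.982 0.278
v 1.354 0.833 0.463
v 1.324 1.956 0.544
v 1.648 1.807 0.73
v 1.508 1.419 0.227
v 1.79 1.492 0.934
v 1.608 0.89 0.769
v 1.65 1.104 0.432
v 1.762 1.476 0.534
v 1.581 1.461 1.276
v 1.399 0.859 1.111
v 1.102 1.024 1.326
v 1.215 1.396 1.428
v 1.694 1.13 1.08
v 0.941 1.881 0.449
v 0.759 1.279 0.284
v 1.125 1.344 0.132
v 1.238 1.716 0.234
v 0.732 1.85 0.791
v 0.55 1.248 0.626
v 0.578 1.264 1.026
v 0.69 1.636 1.128
v 0.646 1.61 0.48
f 2 1 5
f 2 5 3
f 3 5 6
f 3 6 4
f 5 1 7
f 5 7 6
f 6 7 8
f 6 8 4
f 7 1 9
f 7 9 8
f 8 9 10
f 8 10 4
f 9 1 11
f 9 11 10
f 10 11 12
f 10 12 4
f 11 1 13
f 11 13 12
f 12 13 14
f 12 14 4
f 13 1 15
f 13 15 14
f 14 15 16
f 14 16 4
f 15 1 17
f 15 17 16
f 16 17 18
f 16 18 4
f 17 1 2
f 17 2 18
f 18 2 3
f 18 3 4
f 19 56 35
f 56 30 59
f 35 59 24
f 56 59 35
f 19 35 31
f 35 24 36
f 31 36 20
f 35 36 31
f 19 31 40
f 31 20 41
f 40 41 26
f 31 41 40
f 19 40 52
f 40 26 55
f 52 55 29
f 40 55 52
f 19 52 56
f 52 29 60
f 56 60 30
f 52 60 56
f 20 36 47
f 36 24 50
f 47 50 28
f 36 50 47
f 24 59 37
f 59 30 58
f 37 58 23
f 59 58 37
f 30 60 57
f 60 29 53
f 57 53 21
f 60 53 57
f 29 55 54
f 55 26 42
f 54 42 25
f 55 42 54
f 26 41 46
f 41 20 43
f 46 43 27
f 41 43 46
f 22 48 34
f 48 28 49
f 34 49 23
f 48 49 34
f 22 34 32
f 34 23 33
f 32 33 21
f 34 33 32
f 22 32 39
f 32 21 38
f 39 38 25
f 32 38 39
f 22 39 44
f 39 25 45
f 44 45 27
f 39 45 44
f 22 44 48
f 44 27 51
f 48 51 28
f 44 51 48
f 23 49 37
f 49 28 50
f 37 50 24
f 49 50 37
f 21 33 57
f 33 23 58
f 57 58 30
f 33 58 57
f 25 38 54
f 38 21 53
f 54 53 29
f 38 53 54
f 27 45 46
f 45 25 42
f 46 42 26
f 45 42 46
f 28 51 47
f 51 27 43
f 47 43 20
f 51 43 47



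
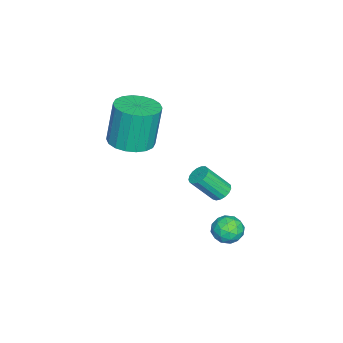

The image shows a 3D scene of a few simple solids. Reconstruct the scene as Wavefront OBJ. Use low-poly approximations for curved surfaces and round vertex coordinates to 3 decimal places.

v 0.246 -3.113 -0.093
v 0.842 -2.26 -0.096
v 0.53 -2.035 2.009
v -0.066 -2.887 2.013
v 0.419 -2.091 -0.177
v 0.107 -1.865 1.928
v -0.038 -2.124 -0.241
v -0.351 -1.898 1.864
v -0.439 -2.352 -0.276
v -0.751 -2.127 1.829
v -0.704 -2.732 -0.274
v -1.017 -2.506 1.831
v -0.781 -3.187 -0.237
v -1.093 -2.961 1.868
v -0.655 -3.627 -0.171
v -0.967 -3.401 1.934
v -0.35 -3.965 -0.089
v -0.662 -3.74 2.016
v 0.073 -4.135 -0.008
v -0.239 -3.909 2.097
v 0.531 -4.102 0.056
v 0.218 -3.876 2.161
v 0.931 -3.873 0.091
v 0.619 -3.648 2.196
v 1.197 -3.494 0.089
v 0.884 -3.268 2.194
v 1.273 -3.039 0.052
v 0.961 -2.813 2.157
v 1.147 -2.599 -0.014
v 0.835 -2.373 2.091
v 2.701 1.475 -0.421
v 3.011 1.206 -0.724
v 3.369 0.336 0.419
v 3.059 0.605 0.721
v 3.154 1.382 -0.635
v 3.513 0.512 0.508
v 3.194 1.579 -0.497
v 3.553 0.709 0.645
v 3.121 1.753 -0.341
v 3.48 0.883 0.801
v 2.951 1.863 -0.204
v 3.31 0.993 0.938
v 2.724 1.884 -0.117
v 3.083 1.014 1.025
v 2.492 1.811 -0.099
v 2.851 0.941 1.043
v 2.307 1.662 -0.155
v 2.666 0.791 0.987
v 2.213 1.469 -0.272
v 2.572 0.599 0.87
v 2.23 1.278 -0.423
v 2.589 0.408 0.719
v 2.355 1.132 -0.574
v 2.714 0.262 0.568
v 2.559 1.065 -0.689
v 2.918 0.195 0.453
v 2.796 1.091 -0.743
v 3.155 0.221 0.399
v 3.697 2.71 -1.582
v 4.111 2.533 -2.151
v 3.829 1.627 -1.149
v 4.243 1.45 -1.718
v 4.488 1.921 -1.223
v 4.406 2.59 -1.491
v 3.534 1.57 -1.809
v 3.452 2.239 -2.077
v 4.01 1.829 -2.291
v 4.6 2.046 -1.929
v 3.34 2.114 -1.371
v 3.93 2.331 -1.009
v 3.892 2.717 -1.904
v 4.048 1.443 -1.396
v 4.192 1.72 -1.105
v 4.435 1.616 -1.439
v 4.066 2.75 -1.516
v 4.309 2.646 -1.851
v 4.531 2.286 -1.305
v 3.631 1.514 -1.449
v 3.874 1.41 -1.784
v 3.505 2.544 -1.861
v 3.748 2.44 -2.195
v 3.409 1.874 -1.995
v 4.076 2.199 -2.321
v 4.154 1.562 -2.067
v 3.737 1.632 -2.121
v 3.689 2.026 -2.278
v 4.423 2.326 -2.108
v 4.501 1.69 -1.854
v 4.645 1.966 -1.563
v 4.597 2.36 -1.72
v 4.364 1.912 -2.191
v 3.439 2.47 -1.446
v 3.517 1.834 -1.192
v 3.343 1.8 -1.58
v 3.295 2.194 -1.737
v 3.786 2.598 -1.233
v 3.864 1.961 -0.979
v 4.251 2.134 -1.022
v 4.203 2.528 -1.179
v 3.576 2.248 -1.109
f 2 1 5
f 2 5 3
f 3 5 6
f 3 6 4
f 5 1 7
f 5 7 6
f 6 7 8
f 6 8 4
f 7 1 9
f 7 9 8
f 8 9 10
f 8 10 4
f 9 1 11
f 9 11 10
f 10 11 12
f 10 12 4
f 11 1 13
f 11 13 12
f 12 13 14
f 12 14 4
f 13 1 15
f 13 15 14
f 14 15 16
f 14 16 4
f 15 1 17
f 15 17 16
f 16 17 18
f 16 18 4
f 17 1 19
f 17 19 18
f 18 19 20
f 18 20 4
f 19 1 21
f 19 21 20
f 20 21 22
f 20 22 4
f 21 1 23
f 21 23 22
f 22 23 24
f 22 24 4
f 23 1 25
f 23 25 24
f 24 25 26
f 24 26 4
f 25 1 27
f 25 27 26
f 26 27 28
f 26 28 4
f 27 1 29
f 27 29 28
f 28 29 30
f 28 30 4
f 29 1 2
f 29 2 30
f 30 2 3
f 30 3 4
f 32 31 35
f 32 35 33
f 33 35 36
f 33 36 34
f 35 31 37
f 35 37 36
f 36 37 38
f 36 38 34
f 37 31 39
f 37 39 38
f 38 39 40
f 38 40 34
f 39 31 41
f 39 41 40
f 40 41 42
f 40 42 34
f 41 31 43
f 41 43 42
f 42 43 44
f 42 44 34
f 43 31 45
f 43 45 44
f 44 45 46
f 44 46 34
f 45 31 47
f 45 47 46
f 46 47 48
f 46 48 34
f 47 31 49
f 47 49 48
f 48 49 50
f 48 50 34
f 49 31 51
f 49 51 50
f 50 51 52
f 50 52 34
f 51 31 53
f 51 53 52
f 52 53 54
f 52 54 34
f 53 31 55
f 53 55 54
f 54 55 56
f 54 56 34
f 55 31 57
f 55 57 56
f 56 57 58
f 56 58 34
f 57 31 32
f 57 32 58
f 58 32 33
f 58 33 34
f 59 96 75
f 96 70 99
f 75 99 64
f 96 99 75
f 59 75 71
f 75 64 76
f 71 76 60
f 75 76 71
f 59 71 80
f 71 60 81
f 80 81 66
f 71 81 80
f 59 80 92
f 80 66 95
f 92 95 69
f 80 95 92
f 59 92 96
f 92 69 100
f 96 100 70
f 92 100 96
f 60 76 87
f 76 64 90
f 87 90 68
f 76 90 87
f 64 99 77
f 99 70 98
f 77 98 63
f 99 98 77
f 70 100 97
f 100 69 93
f 97 93 61
f 100 93 97
f 69 95 94
f 95 66 82
f 94 82 65
f 95 82 94
f 66 81 86
f 81 60 83
f 86 83 67
f 81 83 86
f 62 88 74
f 88 68 89
f 74 89 63
f 88 89 74
f 62 74 72
f 74 63 73
f 72 73 61
f 74 73 72
f 62 72 79
f 72 61 78
f 79 78 65
f 72 78 79
f 62 79 84
f 79 65 85
f 84 85 67
f 79 85 84
f 62 84 88
f 84 67 91
f 88 91 68
f 84 91 88
f 63 89 77
f 89 68 90
f 77 90 64
f 89 90 77
f 61 73 97
f 73 63 98
f 97 98 70
f 73 98 97
f 65 78 94
f 78 61 93
f 94 93 69
f 78 93 94
f 67 85 86
f 85 65 82
f 86 82 66
f 85 82 86
f 68 91 87
f 91 67 83
f 87 83 60
f 91 83 87



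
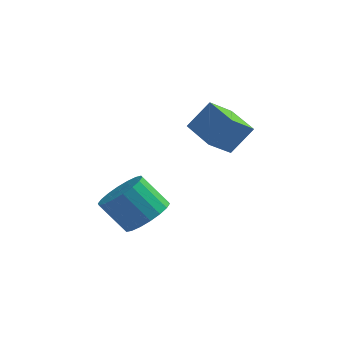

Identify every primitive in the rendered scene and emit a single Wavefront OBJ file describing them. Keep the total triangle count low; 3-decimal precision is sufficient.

v 1.361 2.365 -4.166
v 1.874 1.934 -3.729
v 1.072 1.925 -2.797
v 0.559 2.355 -3.234
v 1.964 2.269 -3.649
v 1.162 2.26 -2.716
v 1.934 2.623 -3.671
v 1.132 2.614 -2.739
v 1.79 2.926 -3.791
v 0.988 2.917 -2.859
v 1.562 3.118 -3.986
v 0.76 3.108 -3.053
v 1.294 3.16 -4.216
v 0.492 3.151 -3.284
v 1.039 3.045 -4.436
v 0.237 3.036 -3.504
v 0.848 2.795 -4.603
v 0.046 2.786 -3.671
v 0.758 2.46 -4.684
v -0.044 2.451 -3.751
v 0.788 2.106 -4.661
v -0.014 2.097 -3.729
v 0.932 1.803 -4.541
v 0.13 1.794 -3.609
v 1.16 1.612 -4.347
v 0.358 1.602 -3.414
v 1.428 1.569 -4.116
v 0.626 1.56 -3.184
v 1.683 1.684 -3.896
v 0.881 1.675 -2.964
v 3.529 3.18 -1.656
v 3.09 2.504 -1.064
v 2.664 3.936 -1.435
v 2.225 3.26 -0.842
v 4.075 3.56 -0.818
v 3.636 2.884 -0.225
v 3.21 4.316 -0.596
v 2.771 3.64 -0.004
f 2 1 5
f 2 5 3
f 3 5 6
f 3 6 4
f 5 1 7
f 5 7 6
f 6 7 8
f 6 8 4
f 7 1 9
f 7 9 8
f 8 9 10
f 8 10 4
f 9 1 11
f 9 11 10
f 10 11 12
f 10 12 4
f 11 1 13
f 11 13 12
f 12 13 14
f 12 14 4
f 13 1 15
f 13 15 14
f 14 15 16
f 14 16 4
f 15 1 17
f 15 17 16
f 16 17 18
f 16 18 4
f 17 1 19
f 17 19 18
f 18 19 20
f 18 20 4
f 19 1 21
f 19 21 20
f 20 21 22
f 20 22 4
f 21 1 23
f 21 23 22
f 22 23 24
f 22 24 4
f 23 1 25
f 23 25 24
f 24 25 26
f 24 26 4
f 25 1 27
f 25 27 26
f 26 27 28
f 26 28 4
f 27 1 29
f 27 29 28
f 28 29 30
f 28 30 4
f 29 1 2
f 29 2 30
f 30 2 3
f 30 3 4
f 32 34 31
f 35 32 31
f 31 34 33
f 33 35 31
f 32 38 34
f 36 32 35
f 36 38 32
f 34 38 33
f 37 35 33
f 33 38 37
f 37 36 35
f 38 36 37



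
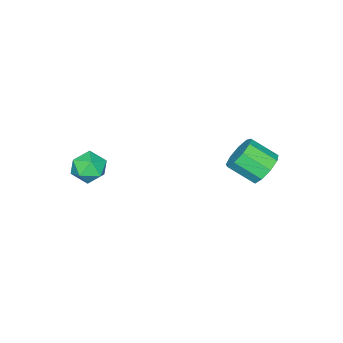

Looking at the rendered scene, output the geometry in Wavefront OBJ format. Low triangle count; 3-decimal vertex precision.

v -4.089 3.694 1.92
v -3.637 3.292 1.112
v -3.138 2.004 2.032
v -3.591 2.406 2.84
v -3.196 3.704 1.449
v -2.697 2.415 2.369
v -3.173 4.111 2.007
v -2.675 2.822 2.927
v -3.579 4.323 2.524
v -3.081 3.034 3.444
v -4.224 4.241 2.759
v -3.725 2.952 3.679
v -4.806 3.903 2.601
v -4.307 2.614 3.521
v -5.052 3.468 2.124
v -4.553 2.179 3.044
v -4.848 3.138 1.552
v -4.349 1.85 2.472
v -4.289 3.069 1.152
v -3.79 1.78 2.072
v 1.539 -1.707 2.501
v 2.256 -1.316 3.059
v 1.824 -3.144 3.141
v 2.541 -2.753 3.699
v 1.597 -2.523 3.875
v 1.42 -1.634 3.48
v 2.66 -2.826 2.72
v 2.483 -1.937 2.325
v 2.948 -2.008 3.194
v 2.291 -1.82 3.908
v 1.789 -2.64 2.292
v 1.132 -2.452 3.006
f 2 1 5
f 2 5 3
f 3 5 6
f 3 6 4
f 5 1 7
f 5 7 6
f 6 7 8
f 6 8 4
f 7 1 9
f 7 9 8
f 8 9 10
f 8 10 4
f 9 1 11
f 9 11 10
f 10 11 12
f 10 12 4
f 11 1 13
f 11 13 12
f 12 13 14
f 12 14 4
f 13 1 15
f 13 15 14
f 14 15 16
f 14 16 4
f 15 1 17
f 15 17 16
f 16 17 18
f 16 18 4
f 17 1 19
f 17 19 18
f 18 19 20
f 18 20 4
f 19 1 2
f 19 2 20
f 20 2 3
f 20 3 4
f 21 32 26
f 21 26 22
f 21 22 28
f 21 28 31
f 21 31 32
f 22 26 30
f 26 32 25
f 32 31 23
f 31 28 27
f 28 22 29
f 24 30 25
f 24 25 23
f 24 23 27
f 24 27 29
f 24 29 30
f 25 30 26
f 23 25 32
f 27 23 31
f 29 27 28
f 30 29 22



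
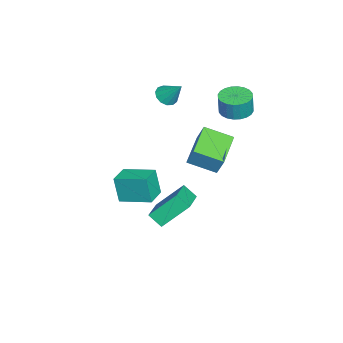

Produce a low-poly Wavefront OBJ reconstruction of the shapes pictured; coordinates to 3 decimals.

v 1.774 0.64 -1.415
v 1.313 1.954 -0.093
v 1.997 1.326 -2.019
v 1.536 2.639 -0.696
v 3.704 0.621 -0.724
v 3.243 1.934 0.599
v 3.927 1.306 -1.327
v 3.466 2.62 -0.005
v -2.835 1.923 0.556
v -2.562 2.327 1.631
v -2.82 3.485 -0.034
v -2.547 3.889 1.041
v -0.753 1.731 0.099
v -0.48 2.135 1.174
v -0.738 3.293 -0.491
v -0.465 3.697 0.584
v -2.547 -1.639 -3.94
v -2.763 -1.96 -2.367
v -2.226 0.137 -3.535
v -2.442 -0.183 -1.962
v -1.278 -1.897 -3.818
v -1.494 -2.217 -2.245
v -0.957 -0.12 -3.413
v -1.173 -0.441 -1.84
v -3.882 0.148 2.895
v -3.538 0.54 2.444
v -3.438 1.012 3.985
v -3.895 0.691 2.47
v -4.249 0.67 2.631
v -4.485 0.482 2.876
v -4.531 0.189 3.127
v -4.37 -0.117 3.304
v -4.054 -0.34 3.352
v -3.684 -0.407 3.254
v -3.377 -0.298 3.043
v -3.23 -0.047 2.784
v -3.29 0.265 2.561
v -3.219 3.875 2.665
v -2.393 4.218 2.564
v -2.235 4.187 3.753
v -3.061 3.845 3.855
v -2.585 4.51 2.597
v -2.426 4.48 3.786
v -2.873 4.706 2.64
v -2.715 4.675 3.83
v -3.214 4.775 2.688
v -3.056 4.745 3.877
v -3.556 4.707 2.732
v -3.397 4.677 3.921
v -3.847 4.513 2.765
v -3.688 4.482 3.954
v -4.042 4.221 2.784
v -3.883 4.191 3.973
v -4.111 3.877 2.785
v -3.953 3.847 3.974
v -4.045 3.533 2.767
v -3.887 3.502 3.956
v -3.854 3.24 2.734
v -3.695 3.21 3.923
v -3.565 3.045 2.69
v -3.407 3.014 3.88
v -3.224 2.975 2.643
v -3.066 2.945 3.832
v -2.883 3.043 2.599
v -2.724 3.013 3.788
v -2.592 3.238 2.566
v -2.433 3.207 3.755
v -2.397 3.529 2.547
v -2.238 3.499 3.736
v -2.327 3.873 2.546
v -2.169 3.843 3.735
f 2 4 1
f 5 2 1
f 1 4 3
f 3 5 1
f 2 8 4
f 6 2 5
f 6 8 2
f 4 8 3
f 7 5 3
f 3 8 7
f 7 6 5
f 8 6 7
f 10 12 9
f 13 10 9
f 9 12 11
f 11 13 9
f 10 16 12
f 14 10 13
f 14 16 10
f 12 16 11
f 15 13 11
f 11 16 15
f 15 14 13
f 16 14 15
f 18 20 17
f 21 18 17
f 17 20 19
f 19 21 17
f 18 24 20
f 22 18 21
f 22 24 18
f 20 24 19
f 23 21 19
f 19 24 23
f 23 22 21
f 24 22 23
f 26 25 28
f 26 28 27
f 28 25 29
f 28 29 27
f 29 25 30
f 29 30 27
f 30 25 31
f 30 31 27
f 31 25 32
f 31 32 27
f 32 25 33
f 32 33 27
f 33 25 34
f 33 34 27
f 34 25 35
f 34 35 27
f 35 25 36
f 35 36 27
f 36 25 37
f 36 37 27
f 37 25 26
f 37 26 27
f 39 38 42
f 39 42 40
f 40 42 43
f 40 43 41
f 42 38 44
f 42 44 43
f 43 44 45
f 43 45 41
f 44 38 46
f 44 46 45
f 45 46 47
f 45 47 41
f 46 38 48
f 46 48 47
f 47 48 49
f 47 49 41
f 48 38 50
f 48 50 49
f 49 50 51
f 49 51 41
f 50 38 52
f 50 52 51
f 51 52 53
f 51 53 41
f 52 38 54
f 52 54 53
f 53 54 55
f 53 55 41
f 54 38 56
f 54 56 55
f 55 56 57
f 55 57 41
f 56 38 58
f 56 58 57
f 57 58 59
f 57 59 41
f 58 38 60
f 58 60 59
f 59 60 61
f 59 61 41
f 60 38 62
f 60 62 61
f 61 62 63
f 61 63 41
f 62 38 64
f 62 64 63
f 63 64 65
f 63 65 41
f 64 38 66
f 64 66 65
f 65 66 67
f 65 67 41
f 66 38 68
f 66 68 67
f 67 68 69
f 67 69 41
f 68 38 70
f 68 70 69
f 69 70 71
f 69 71 41
f 70 38 39
f 70 39 71
f 71 39 40
f 71 40 41

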